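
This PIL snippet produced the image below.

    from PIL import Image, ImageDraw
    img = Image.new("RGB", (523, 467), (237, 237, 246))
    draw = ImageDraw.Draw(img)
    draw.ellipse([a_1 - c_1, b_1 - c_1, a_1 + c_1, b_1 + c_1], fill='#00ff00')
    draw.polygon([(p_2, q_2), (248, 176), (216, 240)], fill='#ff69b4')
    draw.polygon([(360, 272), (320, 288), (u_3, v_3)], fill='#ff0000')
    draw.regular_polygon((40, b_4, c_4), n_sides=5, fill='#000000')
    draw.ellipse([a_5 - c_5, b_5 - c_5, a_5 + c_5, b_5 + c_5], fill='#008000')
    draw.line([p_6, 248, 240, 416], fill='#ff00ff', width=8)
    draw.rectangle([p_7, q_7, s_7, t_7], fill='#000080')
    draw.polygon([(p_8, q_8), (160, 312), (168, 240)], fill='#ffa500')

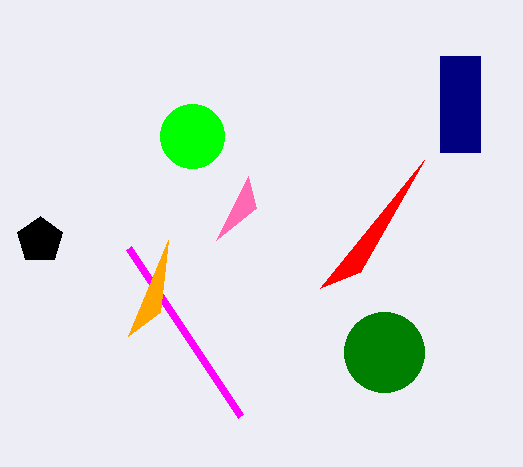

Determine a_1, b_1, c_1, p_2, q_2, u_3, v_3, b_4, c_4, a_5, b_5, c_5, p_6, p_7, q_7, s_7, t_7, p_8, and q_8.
a_1 = 192, b_1 = 136, c_1 = 32, p_2 = 256, q_2 = 208, u_3 = 424, v_3 = 160, b_4 = 240, c_4 = 24, a_5 = 384, b_5 = 352, c_5 = 40, p_6 = 128, p_7 = 440, q_7 = 56, s_7 = 480, t_7 = 152, p_8 = 128, q_8 = 336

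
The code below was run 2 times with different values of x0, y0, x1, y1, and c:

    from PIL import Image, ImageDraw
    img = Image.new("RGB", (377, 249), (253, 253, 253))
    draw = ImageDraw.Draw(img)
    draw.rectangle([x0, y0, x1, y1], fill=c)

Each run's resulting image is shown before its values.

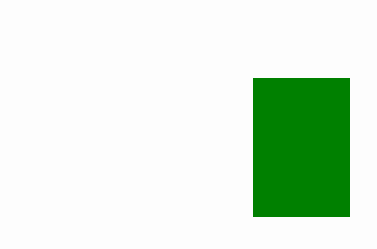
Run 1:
x0 = 253
y0 = 78
x1 = 349
y1 = 216
c = 'green'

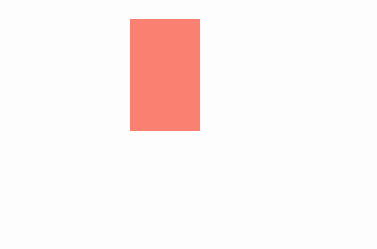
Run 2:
x0 = 130, y0 = 19, x1 = 199, y1 = 130, c = 'salmon'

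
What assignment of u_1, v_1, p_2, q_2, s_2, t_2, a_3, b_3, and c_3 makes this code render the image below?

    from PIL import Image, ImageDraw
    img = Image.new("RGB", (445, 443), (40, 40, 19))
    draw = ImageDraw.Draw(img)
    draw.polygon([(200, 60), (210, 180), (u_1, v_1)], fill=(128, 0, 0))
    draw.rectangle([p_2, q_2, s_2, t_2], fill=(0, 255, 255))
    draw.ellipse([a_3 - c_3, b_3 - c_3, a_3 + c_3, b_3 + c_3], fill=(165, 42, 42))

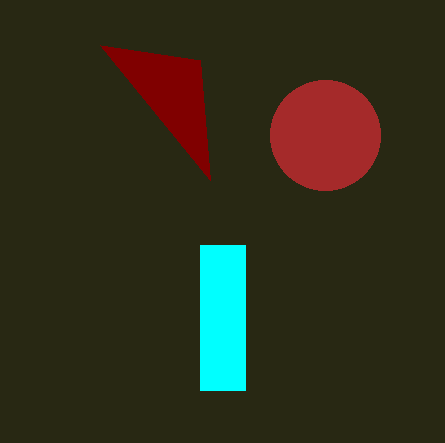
u_1 = 100, v_1 = 45, p_2 = 200, q_2 = 245, s_2 = 245, t_2 = 390, a_3 = 325, b_3 = 135, c_3 = 55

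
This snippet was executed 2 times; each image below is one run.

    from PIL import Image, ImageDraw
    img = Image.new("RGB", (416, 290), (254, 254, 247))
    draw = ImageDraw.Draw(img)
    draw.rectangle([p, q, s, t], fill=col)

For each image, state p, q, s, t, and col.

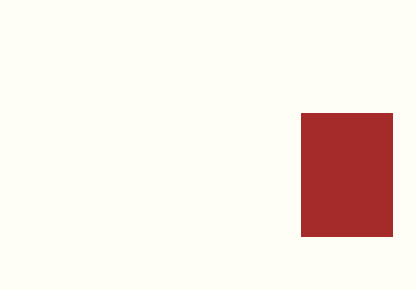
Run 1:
p = 301, q = 113, s = 392, t = 236, col = 'brown'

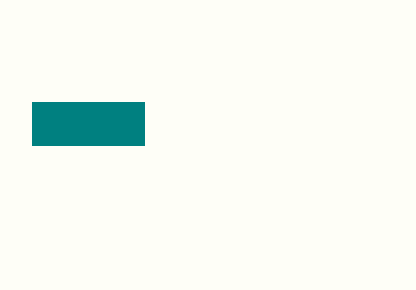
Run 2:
p = 32; q = 102; s = 144; t = 145; col = 'teal'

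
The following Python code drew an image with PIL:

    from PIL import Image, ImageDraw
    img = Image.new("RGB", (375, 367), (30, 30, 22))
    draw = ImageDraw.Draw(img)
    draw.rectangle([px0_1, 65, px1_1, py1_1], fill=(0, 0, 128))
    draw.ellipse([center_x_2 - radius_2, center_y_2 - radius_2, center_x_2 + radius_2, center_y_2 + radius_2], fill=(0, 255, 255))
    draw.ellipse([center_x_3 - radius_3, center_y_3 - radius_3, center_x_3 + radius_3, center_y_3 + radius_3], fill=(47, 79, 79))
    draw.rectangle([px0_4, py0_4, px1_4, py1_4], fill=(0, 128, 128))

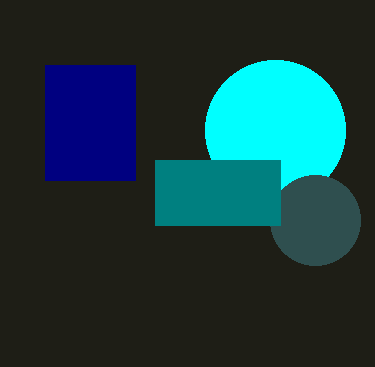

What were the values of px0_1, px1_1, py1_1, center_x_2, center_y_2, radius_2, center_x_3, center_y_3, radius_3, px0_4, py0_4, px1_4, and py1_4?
px0_1 = 45; px1_1 = 135; py1_1 = 180; center_x_2 = 275; center_y_2 = 130; radius_2 = 70; center_x_3 = 315; center_y_3 = 220; radius_3 = 45; px0_4 = 155; py0_4 = 160; px1_4 = 280; py1_4 = 225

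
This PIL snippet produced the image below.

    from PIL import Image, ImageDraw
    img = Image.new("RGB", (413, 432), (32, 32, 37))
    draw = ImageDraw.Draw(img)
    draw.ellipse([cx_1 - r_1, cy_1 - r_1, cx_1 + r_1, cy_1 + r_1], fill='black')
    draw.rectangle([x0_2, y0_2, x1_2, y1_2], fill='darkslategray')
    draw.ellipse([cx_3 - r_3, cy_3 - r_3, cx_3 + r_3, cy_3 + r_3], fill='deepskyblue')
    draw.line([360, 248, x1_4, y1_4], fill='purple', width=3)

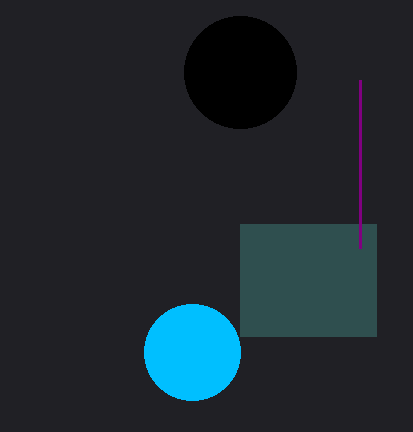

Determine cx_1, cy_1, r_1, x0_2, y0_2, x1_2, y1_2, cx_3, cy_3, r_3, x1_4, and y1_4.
cx_1 = 240; cy_1 = 72; r_1 = 56; x0_2 = 240; y0_2 = 224; x1_2 = 376; y1_2 = 336; cx_3 = 192; cy_3 = 352; r_3 = 48; x1_4 = 360; y1_4 = 80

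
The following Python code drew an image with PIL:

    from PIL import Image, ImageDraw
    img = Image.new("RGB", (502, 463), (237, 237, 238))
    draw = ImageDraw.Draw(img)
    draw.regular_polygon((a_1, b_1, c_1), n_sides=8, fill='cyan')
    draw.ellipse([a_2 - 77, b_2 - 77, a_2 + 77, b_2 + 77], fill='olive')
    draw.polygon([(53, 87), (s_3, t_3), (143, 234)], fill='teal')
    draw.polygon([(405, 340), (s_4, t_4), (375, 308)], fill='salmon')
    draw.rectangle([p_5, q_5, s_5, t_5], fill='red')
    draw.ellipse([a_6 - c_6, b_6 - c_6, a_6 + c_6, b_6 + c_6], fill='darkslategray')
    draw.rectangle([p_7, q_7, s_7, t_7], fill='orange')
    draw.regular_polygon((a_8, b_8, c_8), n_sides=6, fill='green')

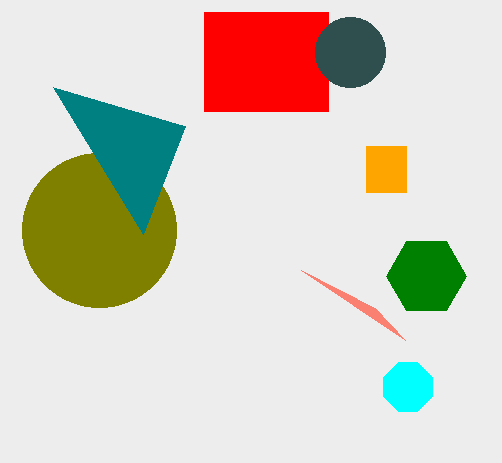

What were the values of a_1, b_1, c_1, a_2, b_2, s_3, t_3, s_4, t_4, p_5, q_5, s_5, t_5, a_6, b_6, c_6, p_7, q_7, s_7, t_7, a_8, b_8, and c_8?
a_1 = 408, b_1 = 387, c_1 = 26, a_2 = 99, b_2 = 230, s_3 = 185, t_3 = 126, s_4 = 301, t_4 = 270, p_5 = 204, q_5 = 12, s_5 = 328, t_5 = 111, a_6 = 350, b_6 = 52, c_6 = 35, p_7 = 366, q_7 = 146, s_7 = 406, t_7 = 192, a_8 = 426, b_8 = 276, c_8 = 40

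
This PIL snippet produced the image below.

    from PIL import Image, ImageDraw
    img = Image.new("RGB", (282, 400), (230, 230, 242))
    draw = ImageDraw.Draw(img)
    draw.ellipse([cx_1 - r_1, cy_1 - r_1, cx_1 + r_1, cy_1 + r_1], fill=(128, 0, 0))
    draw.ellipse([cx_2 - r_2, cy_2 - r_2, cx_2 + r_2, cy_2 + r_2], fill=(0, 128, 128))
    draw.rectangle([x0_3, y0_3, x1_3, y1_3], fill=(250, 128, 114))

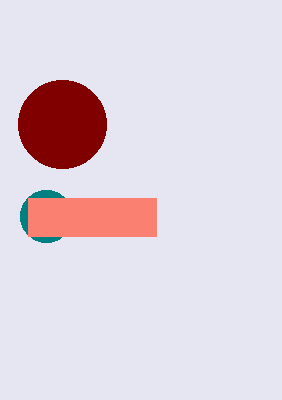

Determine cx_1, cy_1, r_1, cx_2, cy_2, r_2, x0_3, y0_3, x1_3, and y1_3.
cx_1 = 62, cy_1 = 124, r_1 = 44, cx_2 = 46, cy_2 = 216, r_2 = 26, x0_3 = 28, y0_3 = 198, x1_3 = 156, y1_3 = 236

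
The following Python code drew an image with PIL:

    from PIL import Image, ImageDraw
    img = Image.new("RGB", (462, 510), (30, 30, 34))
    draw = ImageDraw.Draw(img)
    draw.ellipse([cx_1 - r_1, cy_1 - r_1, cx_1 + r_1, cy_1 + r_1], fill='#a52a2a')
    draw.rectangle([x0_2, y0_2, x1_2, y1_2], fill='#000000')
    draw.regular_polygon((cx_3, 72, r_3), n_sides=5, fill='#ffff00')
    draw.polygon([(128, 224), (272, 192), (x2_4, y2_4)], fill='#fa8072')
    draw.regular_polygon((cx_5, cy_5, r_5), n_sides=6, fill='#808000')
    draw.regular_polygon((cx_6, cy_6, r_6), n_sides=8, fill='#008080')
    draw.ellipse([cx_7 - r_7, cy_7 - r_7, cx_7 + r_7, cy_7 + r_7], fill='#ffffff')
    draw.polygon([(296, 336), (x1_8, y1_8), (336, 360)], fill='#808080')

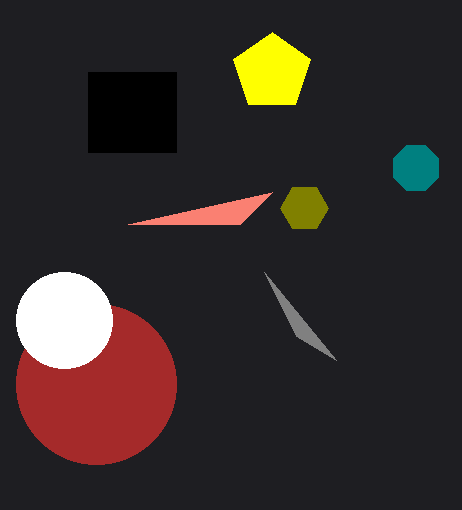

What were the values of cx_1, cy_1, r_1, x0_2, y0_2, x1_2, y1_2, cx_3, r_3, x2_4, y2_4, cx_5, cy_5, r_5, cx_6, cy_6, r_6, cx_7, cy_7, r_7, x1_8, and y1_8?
cx_1 = 96, cy_1 = 384, r_1 = 80, x0_2 = 88, y0_2 = 72, x1_2 = 176, y1_2 = 152, cx_3 = 272, r_3 = 40, x2_4 = 240, y2_4 = 224, cx_5 = 304, cy_5 = 208, r_5 = 24, cx_6 = 416, cy_6 = 168, r_6 = 24, cx_7 = 64, cy_7 = 320, r_7 = 48, x1_8 = 264, y1_8 = 272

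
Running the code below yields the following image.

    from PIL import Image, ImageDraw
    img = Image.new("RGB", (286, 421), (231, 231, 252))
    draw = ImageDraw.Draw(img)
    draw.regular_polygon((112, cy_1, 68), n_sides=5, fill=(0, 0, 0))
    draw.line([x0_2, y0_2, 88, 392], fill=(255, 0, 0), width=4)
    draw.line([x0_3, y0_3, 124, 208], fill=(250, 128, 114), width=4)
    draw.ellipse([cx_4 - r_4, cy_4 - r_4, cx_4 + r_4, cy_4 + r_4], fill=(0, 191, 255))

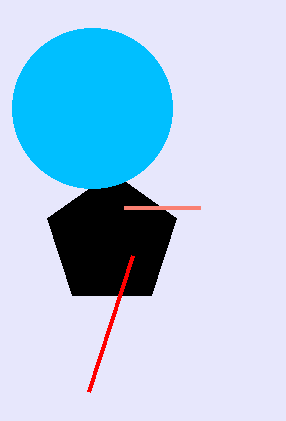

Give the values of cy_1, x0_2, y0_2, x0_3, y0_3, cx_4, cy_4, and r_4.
cy_1 = 240, x0_2 = 132, y0_2 = 256, x0_3 = 200, y0_3 = 208, cx_4 = 92, cy_4 = 108, r_4 = 80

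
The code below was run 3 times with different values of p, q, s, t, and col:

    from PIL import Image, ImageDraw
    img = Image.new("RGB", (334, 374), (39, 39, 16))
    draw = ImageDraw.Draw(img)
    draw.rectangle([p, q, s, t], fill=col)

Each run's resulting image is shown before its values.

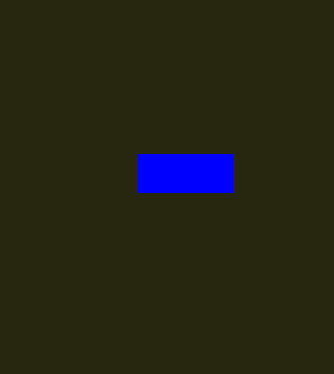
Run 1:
p = 138; q = 154; s = 232; t = 192; col = 'blue'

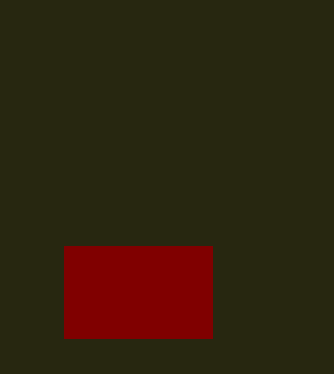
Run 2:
p = 64
q = 246
s = 212
t = 338
col = 'maroon'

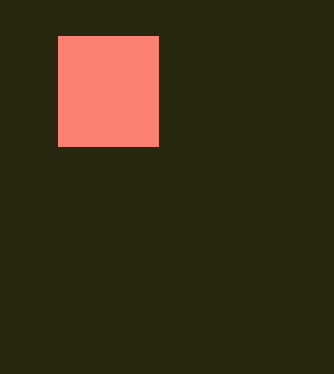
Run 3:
p = 58, q = 36, s = 158, t = 146, col = 'salmon'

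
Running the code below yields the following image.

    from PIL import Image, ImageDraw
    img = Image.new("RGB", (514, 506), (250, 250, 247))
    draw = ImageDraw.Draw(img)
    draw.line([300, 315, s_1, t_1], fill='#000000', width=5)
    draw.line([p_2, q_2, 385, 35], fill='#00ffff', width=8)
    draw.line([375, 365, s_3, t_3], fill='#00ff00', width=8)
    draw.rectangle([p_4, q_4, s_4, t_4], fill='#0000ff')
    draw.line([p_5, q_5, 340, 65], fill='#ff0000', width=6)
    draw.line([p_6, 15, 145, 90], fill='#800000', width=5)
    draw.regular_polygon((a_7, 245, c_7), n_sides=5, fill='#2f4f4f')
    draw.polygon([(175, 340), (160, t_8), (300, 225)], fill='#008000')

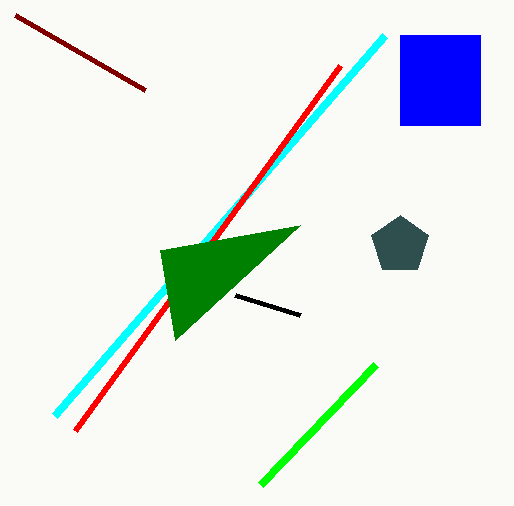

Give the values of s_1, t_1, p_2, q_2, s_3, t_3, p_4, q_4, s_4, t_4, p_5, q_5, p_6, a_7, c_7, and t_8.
s_1 = 235, t_1 = 295, p_2 = 55, q_2 = 415, s_3 = 260, t_3 = 485, p_4 = 400, q_4 = 35, s_4 = 480, t_4 = 125, p_5 = 75, q_5 = 430, p_6 = 15, a_7 = 400, c_7 = 30, t_8 = 250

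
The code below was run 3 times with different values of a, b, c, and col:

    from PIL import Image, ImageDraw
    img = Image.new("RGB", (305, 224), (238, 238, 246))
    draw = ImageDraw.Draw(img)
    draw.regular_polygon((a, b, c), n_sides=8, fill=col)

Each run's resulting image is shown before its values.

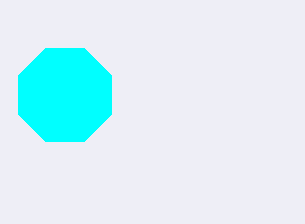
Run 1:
a = 65; b = 95; c = 50; col = 'cyan'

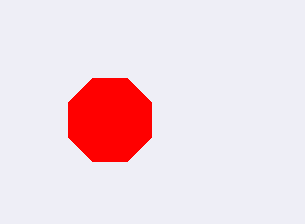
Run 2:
a = 110; b = 120; c = 45; col = 'red'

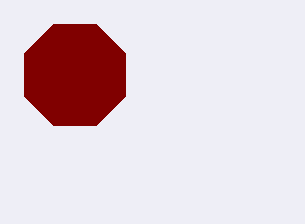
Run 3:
a = 75
b = 75
c = 55
col = 'maroon'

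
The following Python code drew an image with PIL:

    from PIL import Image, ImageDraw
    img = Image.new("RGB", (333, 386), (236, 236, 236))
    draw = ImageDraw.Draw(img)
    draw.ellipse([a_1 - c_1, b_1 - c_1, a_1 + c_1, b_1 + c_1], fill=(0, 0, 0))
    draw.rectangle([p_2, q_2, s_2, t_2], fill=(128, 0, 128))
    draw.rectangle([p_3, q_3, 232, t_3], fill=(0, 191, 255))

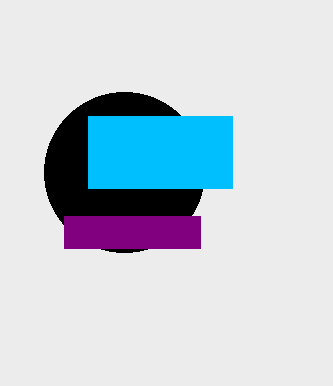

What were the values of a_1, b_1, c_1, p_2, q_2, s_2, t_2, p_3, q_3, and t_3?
a_1 = 124; b_1 = 172; c_1 = 80; p_2 = 64; q_2 = 216; s_2 = 200; t_2 = 248; p_3 = 88; q_3 = 116; t_3 = 188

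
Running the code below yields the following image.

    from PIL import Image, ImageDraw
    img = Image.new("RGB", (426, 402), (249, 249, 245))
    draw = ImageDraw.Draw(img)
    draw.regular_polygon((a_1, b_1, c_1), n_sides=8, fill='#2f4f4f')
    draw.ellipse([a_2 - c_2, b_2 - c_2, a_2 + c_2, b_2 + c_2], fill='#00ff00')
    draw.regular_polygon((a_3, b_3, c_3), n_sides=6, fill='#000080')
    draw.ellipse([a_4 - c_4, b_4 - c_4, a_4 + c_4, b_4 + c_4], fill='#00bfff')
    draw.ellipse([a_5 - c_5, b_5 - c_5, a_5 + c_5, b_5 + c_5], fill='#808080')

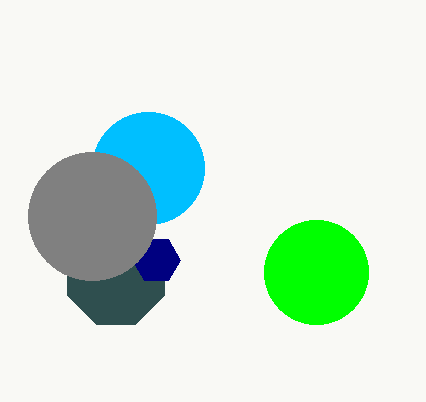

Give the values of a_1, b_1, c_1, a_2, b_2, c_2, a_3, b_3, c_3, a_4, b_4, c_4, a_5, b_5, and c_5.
a_1 = 116, b_1 = 276, c_1 = 52, a_2 = 316, b_2 = 272, c_2 = 52, a_3 = 156, b_3 = 260, c_3 = 24, a_4 = 148, b_4 = 168, c_4 = 56, a_5 = 92, b_5 = 216, c_5 = 64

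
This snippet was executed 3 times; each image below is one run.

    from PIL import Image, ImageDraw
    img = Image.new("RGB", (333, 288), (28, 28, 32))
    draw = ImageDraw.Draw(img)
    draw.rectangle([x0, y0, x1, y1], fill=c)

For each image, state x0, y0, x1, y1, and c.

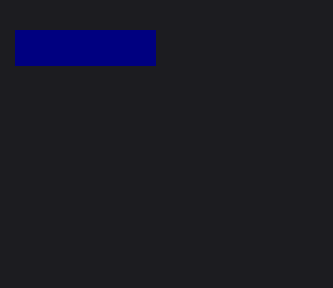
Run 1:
x0 = 15
y0 = 30
x1 = 155
y1 = 65
c = 'navy'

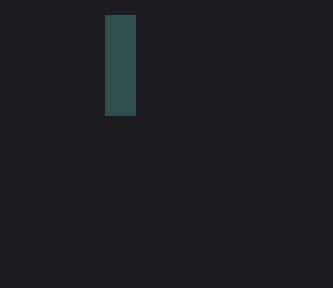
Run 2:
x0 = 105; y0 = 15; x1 = 135; y1 = 115; c = 'darkslategray'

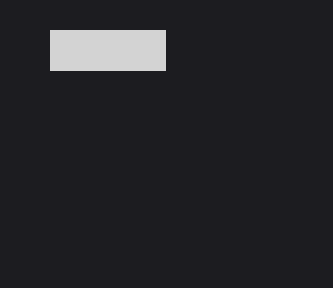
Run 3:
x0 = 50
y0 = 30
x1 = 165
y1 = 70
c = 'lightgray'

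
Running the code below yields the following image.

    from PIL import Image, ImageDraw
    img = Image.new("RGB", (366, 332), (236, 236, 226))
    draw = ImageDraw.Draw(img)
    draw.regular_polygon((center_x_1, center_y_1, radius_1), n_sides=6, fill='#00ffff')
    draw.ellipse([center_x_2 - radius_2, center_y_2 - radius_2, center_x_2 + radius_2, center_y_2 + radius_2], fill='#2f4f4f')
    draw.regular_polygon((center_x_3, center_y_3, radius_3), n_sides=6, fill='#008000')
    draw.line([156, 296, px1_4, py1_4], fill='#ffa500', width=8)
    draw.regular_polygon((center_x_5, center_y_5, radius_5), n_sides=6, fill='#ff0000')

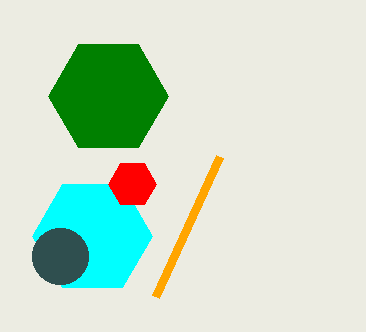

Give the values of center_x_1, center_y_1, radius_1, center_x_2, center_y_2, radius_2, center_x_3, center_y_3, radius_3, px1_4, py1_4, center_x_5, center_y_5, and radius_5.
center_x_1 = 92; center_y_1 = 236; radius_1 = 60; center_x_2 = 60; center_y_2 = 256; radius_2 = 28; center_x_3 = 108; center_y_3 = 96; radius_3 = 60; px1_4 = 220; py1_4 = 156; center_x_5 = 132; center_y_5 = 184; radius_5 = 24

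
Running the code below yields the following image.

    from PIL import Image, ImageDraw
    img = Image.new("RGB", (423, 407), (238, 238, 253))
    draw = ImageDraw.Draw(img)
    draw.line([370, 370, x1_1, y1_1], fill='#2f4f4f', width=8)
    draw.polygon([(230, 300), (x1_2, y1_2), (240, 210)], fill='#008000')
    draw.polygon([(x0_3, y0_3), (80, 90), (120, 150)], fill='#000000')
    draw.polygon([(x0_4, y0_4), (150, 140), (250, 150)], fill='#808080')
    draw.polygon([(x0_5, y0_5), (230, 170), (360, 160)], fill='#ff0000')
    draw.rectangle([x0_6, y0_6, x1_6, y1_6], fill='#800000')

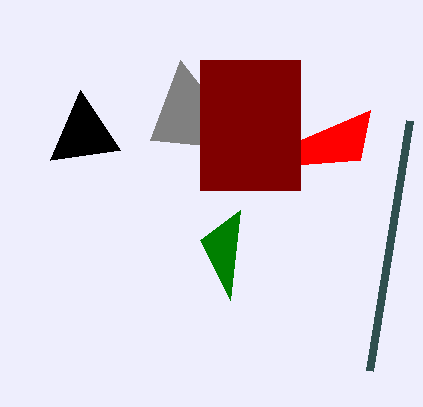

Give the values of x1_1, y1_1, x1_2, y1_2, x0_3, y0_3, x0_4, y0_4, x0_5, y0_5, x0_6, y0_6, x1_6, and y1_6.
x1_1 = 410, y1_1 = 120, x1_2 = 200, y1_2 = 240, x0_3 = 50, y0_3 = 160, x0_4 = 180, y0_4 = 60, x0_5 = 370, y0_5 = 110, x0_6 = 200, y0_6 = 60, x1_6 = 300, y1_6 = 190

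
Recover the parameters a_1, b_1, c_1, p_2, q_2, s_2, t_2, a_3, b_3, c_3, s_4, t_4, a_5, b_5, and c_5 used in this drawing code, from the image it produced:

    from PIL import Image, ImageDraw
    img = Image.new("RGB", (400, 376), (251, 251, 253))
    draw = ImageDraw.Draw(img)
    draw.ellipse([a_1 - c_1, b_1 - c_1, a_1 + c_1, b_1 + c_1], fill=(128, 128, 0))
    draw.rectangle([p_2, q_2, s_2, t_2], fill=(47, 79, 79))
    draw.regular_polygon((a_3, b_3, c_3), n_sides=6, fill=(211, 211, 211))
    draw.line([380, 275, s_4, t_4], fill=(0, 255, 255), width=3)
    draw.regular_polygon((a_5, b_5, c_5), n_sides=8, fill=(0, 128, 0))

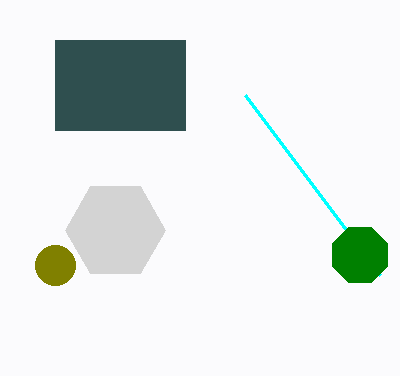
a_1 = 55, b_1 = 265, c_1 = 20, p_2 = 55, q_2 = 40, s_2 = 185, t_2 = 130, a_3 = 115, b_3 = 230, c_3 = 50, s_4 = 245, t_4 = 95, a_5 = 360, b_5 = 255, c_5 = 30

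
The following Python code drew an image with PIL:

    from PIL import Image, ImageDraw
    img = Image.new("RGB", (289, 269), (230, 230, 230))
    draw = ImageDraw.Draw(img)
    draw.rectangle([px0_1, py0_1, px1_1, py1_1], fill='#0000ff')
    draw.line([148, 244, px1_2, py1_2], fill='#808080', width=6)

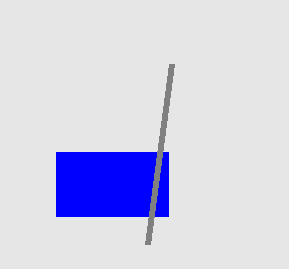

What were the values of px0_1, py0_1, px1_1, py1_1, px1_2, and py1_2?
px0_1 = 56
py0_1 = 152
px1_1 = 168
py1_1 = 216
px1_2 = 172
py1_2 = 64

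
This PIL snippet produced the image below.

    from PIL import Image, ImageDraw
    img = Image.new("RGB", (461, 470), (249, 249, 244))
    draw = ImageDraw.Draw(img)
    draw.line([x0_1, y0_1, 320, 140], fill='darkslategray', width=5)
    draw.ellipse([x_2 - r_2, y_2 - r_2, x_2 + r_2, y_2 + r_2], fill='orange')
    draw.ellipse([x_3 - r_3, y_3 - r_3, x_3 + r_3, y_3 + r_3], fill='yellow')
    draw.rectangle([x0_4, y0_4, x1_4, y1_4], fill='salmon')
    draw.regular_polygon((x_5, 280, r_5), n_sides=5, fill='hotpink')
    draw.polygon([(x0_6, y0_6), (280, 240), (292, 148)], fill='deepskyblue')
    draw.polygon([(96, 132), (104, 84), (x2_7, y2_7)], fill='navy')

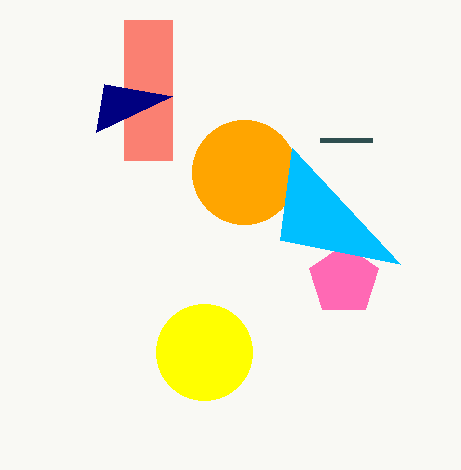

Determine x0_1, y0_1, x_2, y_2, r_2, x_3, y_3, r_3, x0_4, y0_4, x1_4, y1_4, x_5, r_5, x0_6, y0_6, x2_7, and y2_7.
x0_1 = 372, y0_1 = 140, x_2 = 244, y_2 = 172, r_2 = 52, x_3 = 204, y_3 = 352, r_3 = 48, x0_4 = 124, y0_4 = 20, x1_4 = 172, y1_4 = 160, x_5 = 344, r_5 = 36, x0_6 = 400, y0_6 = 264, x2_7 = 172, y2_7 = 96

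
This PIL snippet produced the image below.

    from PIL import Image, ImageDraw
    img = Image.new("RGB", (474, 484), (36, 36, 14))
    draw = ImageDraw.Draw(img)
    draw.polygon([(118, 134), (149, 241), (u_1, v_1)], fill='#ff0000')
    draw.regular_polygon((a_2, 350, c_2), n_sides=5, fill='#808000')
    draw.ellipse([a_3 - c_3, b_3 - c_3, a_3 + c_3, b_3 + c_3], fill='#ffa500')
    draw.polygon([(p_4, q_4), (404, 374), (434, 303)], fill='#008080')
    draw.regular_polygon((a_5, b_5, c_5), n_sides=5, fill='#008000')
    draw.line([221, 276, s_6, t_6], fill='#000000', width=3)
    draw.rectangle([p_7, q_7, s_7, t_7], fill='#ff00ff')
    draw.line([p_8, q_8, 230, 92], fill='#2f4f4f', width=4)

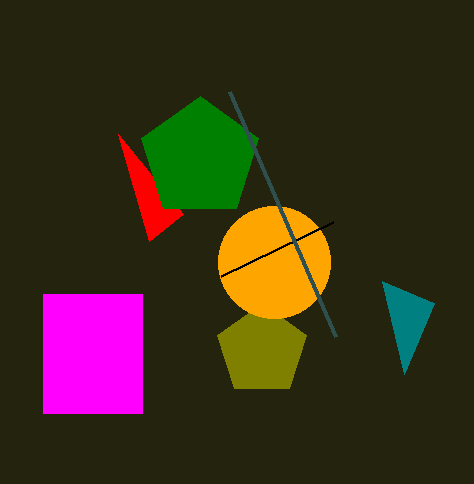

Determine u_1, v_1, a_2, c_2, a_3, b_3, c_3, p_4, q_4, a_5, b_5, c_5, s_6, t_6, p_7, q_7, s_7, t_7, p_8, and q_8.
u_1 = 183
v_1 = 214
a_2 = 262
c_2 = 47
a_3 = 274
b_3 = 262
c_3 = 56
p_4 = 382
q_4 = 281
a_5 = 200
b_5 = 158
c_5 = 62
s_6 = 333
t_6 = 222
p_7 = 43
q_7 = 294
s_7 = 142
t_7 = 413
p_8 = 336
q_8 = 337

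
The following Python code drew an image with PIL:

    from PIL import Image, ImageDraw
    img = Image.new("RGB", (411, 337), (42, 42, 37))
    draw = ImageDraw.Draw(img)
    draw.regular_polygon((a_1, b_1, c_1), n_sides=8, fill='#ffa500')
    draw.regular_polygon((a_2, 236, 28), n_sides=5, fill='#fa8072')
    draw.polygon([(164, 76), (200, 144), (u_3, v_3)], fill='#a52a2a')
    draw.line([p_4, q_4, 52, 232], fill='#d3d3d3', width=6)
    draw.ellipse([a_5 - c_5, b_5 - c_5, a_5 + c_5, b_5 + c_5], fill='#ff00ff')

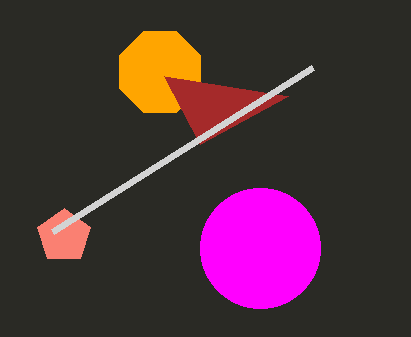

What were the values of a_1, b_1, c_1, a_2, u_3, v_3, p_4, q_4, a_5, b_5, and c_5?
a_1 = 160; b_1 = 72; c_1 = 44; a_2 = 64; u_3 = 288; v_3 = 96; p_4 = 312; q_4 = 68; a_5 = 260; b_5 = 248; c_5 = 60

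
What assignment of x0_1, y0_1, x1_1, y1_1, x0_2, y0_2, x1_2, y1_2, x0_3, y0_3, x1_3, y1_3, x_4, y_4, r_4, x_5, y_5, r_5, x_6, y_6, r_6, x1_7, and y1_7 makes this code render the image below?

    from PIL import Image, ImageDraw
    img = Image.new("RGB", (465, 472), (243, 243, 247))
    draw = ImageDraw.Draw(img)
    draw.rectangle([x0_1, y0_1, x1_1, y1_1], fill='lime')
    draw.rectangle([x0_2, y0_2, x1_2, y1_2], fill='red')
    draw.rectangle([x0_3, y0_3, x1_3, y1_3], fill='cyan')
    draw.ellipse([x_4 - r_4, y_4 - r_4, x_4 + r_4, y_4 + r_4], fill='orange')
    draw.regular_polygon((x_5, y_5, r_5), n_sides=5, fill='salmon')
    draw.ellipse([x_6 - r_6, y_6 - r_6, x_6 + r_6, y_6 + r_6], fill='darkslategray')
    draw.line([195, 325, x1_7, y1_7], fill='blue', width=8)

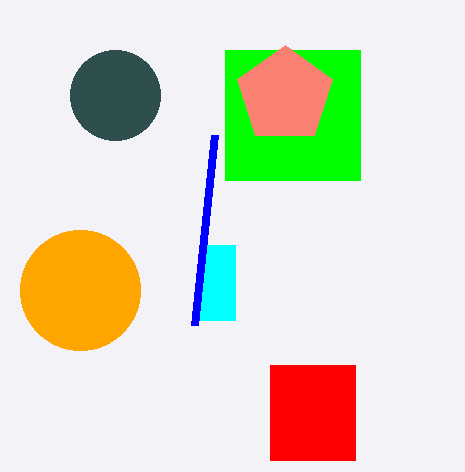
x0_1 = 225; y0_1 = 50; x1_1 = 360; y1_1 = 180; x0_2 = 270; y0_2 = 365; x1_2 = 355; y1_2 = 460; x0_3 = 200; y0_3 = 245; x1_3 = 235; y1_3 = 320; x_4 = 80; y_4 = 290; r_4 = 60; x_5 = 285; y_5 = 95; r_5 = 50; x_6 = 115; y_6 = 95; r_6 = 45; x1_7 = 215; y1_7 = 135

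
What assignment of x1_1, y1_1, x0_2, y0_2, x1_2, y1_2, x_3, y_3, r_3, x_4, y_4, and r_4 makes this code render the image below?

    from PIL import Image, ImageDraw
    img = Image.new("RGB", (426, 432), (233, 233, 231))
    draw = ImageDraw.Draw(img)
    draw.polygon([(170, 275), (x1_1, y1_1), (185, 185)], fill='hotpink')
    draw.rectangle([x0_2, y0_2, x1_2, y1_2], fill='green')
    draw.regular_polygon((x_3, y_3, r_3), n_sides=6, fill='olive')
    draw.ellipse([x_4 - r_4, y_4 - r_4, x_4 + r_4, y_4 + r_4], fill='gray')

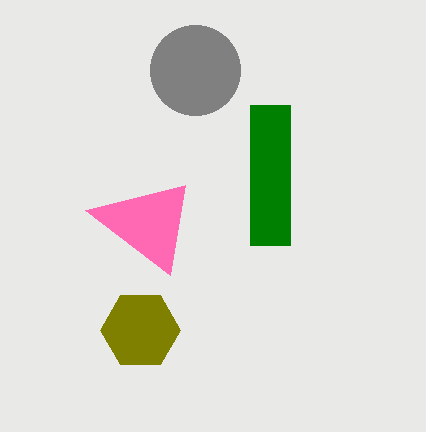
x1_1 = 85; y1_1 = 210; x0_2 = 250; y0_2 = 105; x1_2 = 290; y1_2 = 245; x_3 = 140; y_3 = 330; r_3 = 40; x_4 = 195; y_4 = 70; r_4 = 45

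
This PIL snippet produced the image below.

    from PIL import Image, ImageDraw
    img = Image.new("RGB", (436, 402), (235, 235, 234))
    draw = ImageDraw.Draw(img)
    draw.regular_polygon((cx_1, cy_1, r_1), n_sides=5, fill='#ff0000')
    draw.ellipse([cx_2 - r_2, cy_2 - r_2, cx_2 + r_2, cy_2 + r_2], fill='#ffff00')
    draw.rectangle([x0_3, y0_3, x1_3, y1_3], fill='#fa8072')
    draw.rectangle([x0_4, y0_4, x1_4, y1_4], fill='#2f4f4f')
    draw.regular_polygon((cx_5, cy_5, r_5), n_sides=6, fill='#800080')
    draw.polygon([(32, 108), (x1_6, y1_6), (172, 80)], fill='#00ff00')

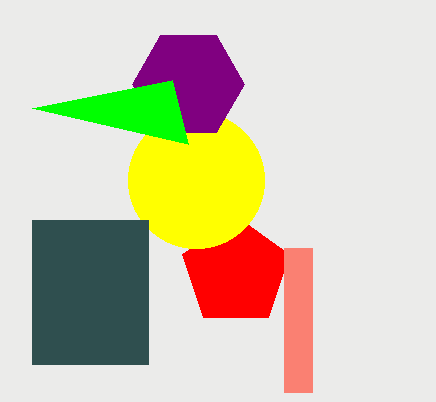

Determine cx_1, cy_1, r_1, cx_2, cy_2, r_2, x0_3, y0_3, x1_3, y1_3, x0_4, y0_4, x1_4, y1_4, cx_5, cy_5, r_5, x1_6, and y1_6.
cx_1 = 236, cy_1 = 272, r_1 = 56, cx_2 = 196, cy_2 = 180, r_2 = 68, x0_3 = 284, y0_3 = 248, x1_3 = 312, y1_3 = 392, x0_4 = 32, y0_4 = 220, x1_4 = 148, y1_4 = 364, cx_5 = 188, cy_5 = 84, r_5 = 56, x1_6 = 188, y1_6 = 144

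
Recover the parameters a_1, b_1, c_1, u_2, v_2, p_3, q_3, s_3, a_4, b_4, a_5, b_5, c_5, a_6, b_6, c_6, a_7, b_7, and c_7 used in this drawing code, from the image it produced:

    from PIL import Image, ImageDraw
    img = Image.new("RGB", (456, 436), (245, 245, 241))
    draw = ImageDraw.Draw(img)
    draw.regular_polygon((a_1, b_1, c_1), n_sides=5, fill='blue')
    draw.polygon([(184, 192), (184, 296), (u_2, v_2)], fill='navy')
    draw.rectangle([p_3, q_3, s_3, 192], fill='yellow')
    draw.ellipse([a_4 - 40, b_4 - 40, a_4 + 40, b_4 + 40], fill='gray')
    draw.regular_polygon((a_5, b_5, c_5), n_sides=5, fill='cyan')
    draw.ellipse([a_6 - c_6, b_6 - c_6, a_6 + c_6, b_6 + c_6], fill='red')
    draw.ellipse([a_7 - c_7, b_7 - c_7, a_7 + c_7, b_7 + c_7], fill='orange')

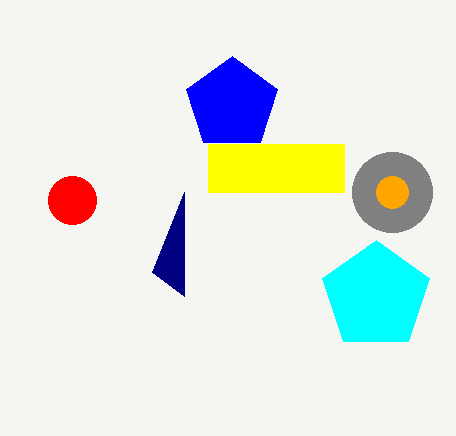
a_1 = 232; b_1 = 104; c_1 = 48; u_2 = 152; v_2 = 272; p_3 = 208; q_3 = 144; s_3 = 344; a_4 = 392; b_4 = 192; a_5 = 376; b_5 = 296; c_5 = 56; a_6 = 72; b_6 = 200; c_6 = 24; a_7 = 392; b_7 = 192; c_7 = 16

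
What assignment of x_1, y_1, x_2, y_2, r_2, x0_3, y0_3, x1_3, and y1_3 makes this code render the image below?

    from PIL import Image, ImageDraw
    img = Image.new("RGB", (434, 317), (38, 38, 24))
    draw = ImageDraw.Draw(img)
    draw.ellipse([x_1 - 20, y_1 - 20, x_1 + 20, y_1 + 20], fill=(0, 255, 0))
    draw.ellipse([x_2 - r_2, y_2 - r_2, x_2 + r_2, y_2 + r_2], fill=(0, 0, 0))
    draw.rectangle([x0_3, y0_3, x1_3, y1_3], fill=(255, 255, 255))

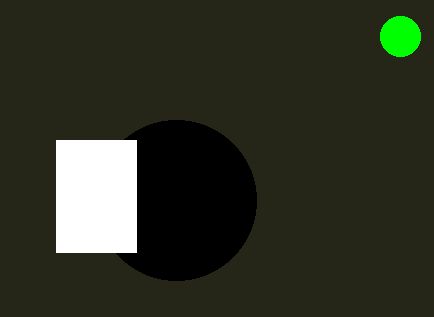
x_1 = 400; y_1 = 36; x_2 = 176; y_2 = 200; r_2 = 80; x0_3 = 56; y0_3 = 140; x1_3 = 136; y1_3 = 252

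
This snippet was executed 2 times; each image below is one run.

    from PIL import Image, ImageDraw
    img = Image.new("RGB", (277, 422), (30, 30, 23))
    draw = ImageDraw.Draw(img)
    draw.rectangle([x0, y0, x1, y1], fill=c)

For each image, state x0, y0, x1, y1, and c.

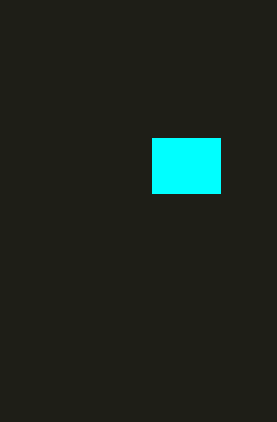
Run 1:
x0 = 152, y0 = 138, x1 = 220, y1 = 193, c = 'cyan'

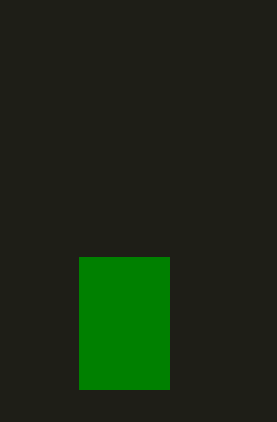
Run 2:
x0 = 79; y0 = 257; x1 = 169; y1 = 389; c = 'green'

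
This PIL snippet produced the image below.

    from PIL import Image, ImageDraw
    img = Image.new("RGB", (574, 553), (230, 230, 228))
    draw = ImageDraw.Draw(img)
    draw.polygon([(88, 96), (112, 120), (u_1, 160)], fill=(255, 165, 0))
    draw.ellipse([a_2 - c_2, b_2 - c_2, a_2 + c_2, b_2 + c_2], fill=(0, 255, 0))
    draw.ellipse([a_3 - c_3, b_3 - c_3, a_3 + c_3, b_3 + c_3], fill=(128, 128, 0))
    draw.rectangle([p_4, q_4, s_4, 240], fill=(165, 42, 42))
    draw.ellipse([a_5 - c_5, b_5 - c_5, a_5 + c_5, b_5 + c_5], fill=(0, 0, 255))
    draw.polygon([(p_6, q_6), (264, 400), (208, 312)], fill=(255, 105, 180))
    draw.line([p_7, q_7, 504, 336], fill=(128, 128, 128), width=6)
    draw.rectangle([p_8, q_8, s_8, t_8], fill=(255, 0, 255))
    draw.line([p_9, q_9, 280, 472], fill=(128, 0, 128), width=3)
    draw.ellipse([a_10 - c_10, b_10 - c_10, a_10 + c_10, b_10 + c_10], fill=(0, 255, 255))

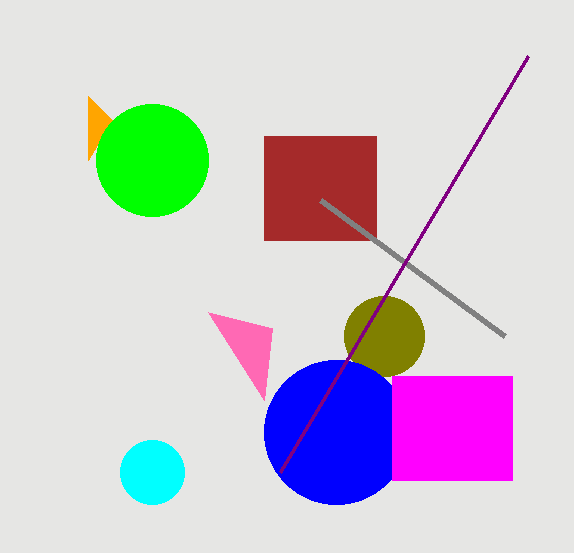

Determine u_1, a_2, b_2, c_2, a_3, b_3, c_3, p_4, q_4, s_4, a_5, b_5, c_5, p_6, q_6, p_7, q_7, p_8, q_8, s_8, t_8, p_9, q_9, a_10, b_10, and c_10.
u_1 = 88; a_2 = 152; b_2 = 160; c_2 = 56; a_3 = 384; b_3 = 336; c_3 = 40; p_4 = 264; q_4 = 136; s_4 = 376; a_5 = 336; b_5 = 432; c_5 = 72; p_6 = 272; q_6 = 328; p_7 = 320; q_7 = 200; p_8 = 392; q_8 = 376; s_8 = 512; t_8 = 480; p_9 = 528; q_9 = 56; a_10 = 152; b_10 = 472; c_10 = 32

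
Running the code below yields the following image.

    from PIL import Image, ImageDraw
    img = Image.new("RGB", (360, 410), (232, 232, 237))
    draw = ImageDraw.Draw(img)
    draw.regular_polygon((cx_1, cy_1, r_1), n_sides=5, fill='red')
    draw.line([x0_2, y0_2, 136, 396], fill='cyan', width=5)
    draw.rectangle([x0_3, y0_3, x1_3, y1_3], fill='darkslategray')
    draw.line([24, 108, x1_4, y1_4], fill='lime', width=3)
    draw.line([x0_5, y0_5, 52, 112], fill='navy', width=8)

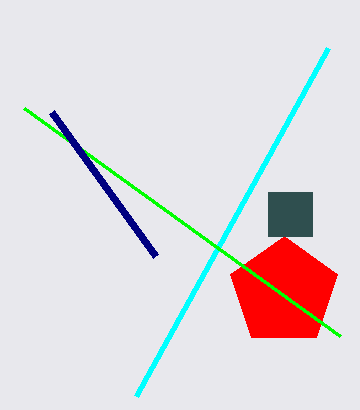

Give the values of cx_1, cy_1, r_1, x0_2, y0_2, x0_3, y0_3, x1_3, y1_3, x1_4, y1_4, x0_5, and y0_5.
cx_1 = 284, cy_1 = 292, r_1 = 56, x0_2 = 328, y0_2 = 48, x0_3 = 268, y0_3 = 192, x1_3 = 312, y1_3 = 236, x1_4 = 340, y1_4 = 336, x0_5 = 156, y0_5 = 256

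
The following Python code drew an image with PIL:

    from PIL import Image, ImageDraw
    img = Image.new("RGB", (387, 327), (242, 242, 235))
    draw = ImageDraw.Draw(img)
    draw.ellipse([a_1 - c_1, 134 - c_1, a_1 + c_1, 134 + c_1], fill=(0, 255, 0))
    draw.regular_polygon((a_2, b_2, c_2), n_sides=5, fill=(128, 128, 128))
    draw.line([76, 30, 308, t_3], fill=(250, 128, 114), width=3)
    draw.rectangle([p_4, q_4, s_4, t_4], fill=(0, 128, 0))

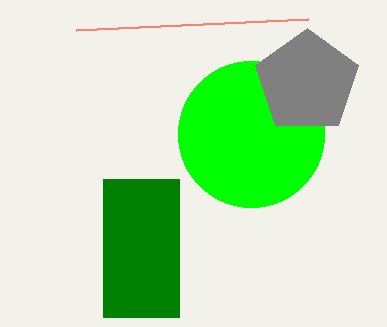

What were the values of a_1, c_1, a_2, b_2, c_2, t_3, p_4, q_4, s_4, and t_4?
a_1 = 251; c_1 = 73; a_2 = 307; b_2 = 82; c_2 = 54; t_3 = 19; p_4 = 103; q_4 = 179; s_4 = 179; t_4 = 317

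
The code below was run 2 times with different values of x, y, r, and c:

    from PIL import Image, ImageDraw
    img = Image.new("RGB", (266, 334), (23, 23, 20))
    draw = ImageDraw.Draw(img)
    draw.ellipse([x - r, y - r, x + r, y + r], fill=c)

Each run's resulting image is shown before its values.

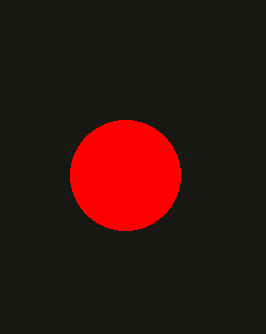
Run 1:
x = 125
y = 175
r = 55
c = 'red'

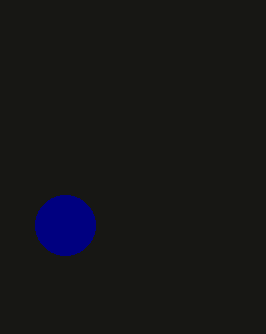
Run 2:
x = 65, y = 225, r = 30, c = 'navy'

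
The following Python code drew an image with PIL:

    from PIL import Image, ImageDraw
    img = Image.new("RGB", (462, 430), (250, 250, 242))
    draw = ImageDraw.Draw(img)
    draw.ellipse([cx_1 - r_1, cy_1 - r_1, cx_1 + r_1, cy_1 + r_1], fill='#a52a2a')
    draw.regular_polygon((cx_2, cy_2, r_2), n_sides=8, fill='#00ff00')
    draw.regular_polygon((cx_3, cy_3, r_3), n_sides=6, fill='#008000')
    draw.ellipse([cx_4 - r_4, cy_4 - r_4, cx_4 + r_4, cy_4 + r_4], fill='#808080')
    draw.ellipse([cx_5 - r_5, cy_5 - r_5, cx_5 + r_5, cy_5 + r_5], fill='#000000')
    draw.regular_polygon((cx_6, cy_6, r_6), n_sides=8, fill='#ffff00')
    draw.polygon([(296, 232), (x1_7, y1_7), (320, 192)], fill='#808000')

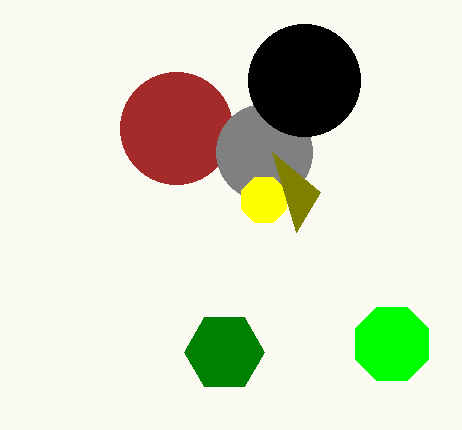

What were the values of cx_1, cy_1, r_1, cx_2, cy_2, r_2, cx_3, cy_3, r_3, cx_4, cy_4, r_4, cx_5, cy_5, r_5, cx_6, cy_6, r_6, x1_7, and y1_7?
cx_1 = 176, cy_1 = 128, r_1 = 56, cx_2 = 392, cy_2 = 344, r_2 = 40, cx_3 = 224, cy_3 = 352, r_3 = 40, cx_4 = 264, cy_4 = 152, r_4 = 48, cx_5 = 304, cy_5 = 80, r_5 = 56, cx_6 = 264, cy_6 = 200, r_6 = 24, x1_7 = 272, y1_7 = 152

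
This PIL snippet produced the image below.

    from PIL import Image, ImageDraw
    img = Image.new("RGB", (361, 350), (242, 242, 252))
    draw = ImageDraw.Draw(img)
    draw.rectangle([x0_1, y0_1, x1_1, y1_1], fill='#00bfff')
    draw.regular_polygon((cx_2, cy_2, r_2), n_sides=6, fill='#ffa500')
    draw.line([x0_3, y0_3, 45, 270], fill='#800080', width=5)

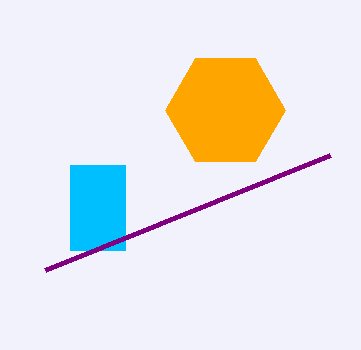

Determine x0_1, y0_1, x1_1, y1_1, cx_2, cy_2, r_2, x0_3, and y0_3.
x0_1 = 70
y0_1 = 165
x1_1 = 125
y1_1 = 250
cx_2 = 225
cy_2 = 110
r_2 = 60
x0_3 = 330
y0_3 = 155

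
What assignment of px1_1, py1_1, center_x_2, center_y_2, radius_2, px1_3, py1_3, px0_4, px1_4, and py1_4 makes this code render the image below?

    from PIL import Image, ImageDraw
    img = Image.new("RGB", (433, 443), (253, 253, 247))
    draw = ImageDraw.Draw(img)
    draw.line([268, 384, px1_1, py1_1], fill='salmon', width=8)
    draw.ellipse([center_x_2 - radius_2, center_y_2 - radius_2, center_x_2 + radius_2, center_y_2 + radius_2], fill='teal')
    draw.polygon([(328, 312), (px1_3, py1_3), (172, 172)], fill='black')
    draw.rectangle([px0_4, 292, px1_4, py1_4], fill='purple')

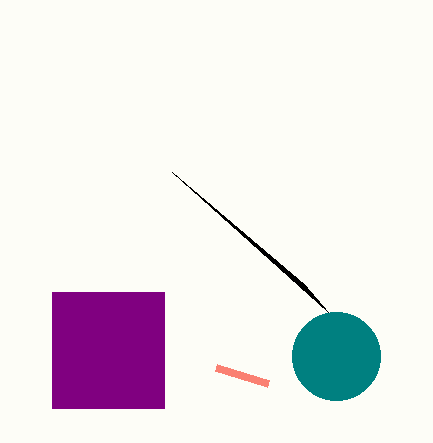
px1_1 = 216
py1_1 = 368
center_x_2 = 336
center_y_2 = 356
radius_2 = 44
px1_3 = 304
py1_3 = 284
px0_4 = 52
px1_4 = 164
py1_4 = 408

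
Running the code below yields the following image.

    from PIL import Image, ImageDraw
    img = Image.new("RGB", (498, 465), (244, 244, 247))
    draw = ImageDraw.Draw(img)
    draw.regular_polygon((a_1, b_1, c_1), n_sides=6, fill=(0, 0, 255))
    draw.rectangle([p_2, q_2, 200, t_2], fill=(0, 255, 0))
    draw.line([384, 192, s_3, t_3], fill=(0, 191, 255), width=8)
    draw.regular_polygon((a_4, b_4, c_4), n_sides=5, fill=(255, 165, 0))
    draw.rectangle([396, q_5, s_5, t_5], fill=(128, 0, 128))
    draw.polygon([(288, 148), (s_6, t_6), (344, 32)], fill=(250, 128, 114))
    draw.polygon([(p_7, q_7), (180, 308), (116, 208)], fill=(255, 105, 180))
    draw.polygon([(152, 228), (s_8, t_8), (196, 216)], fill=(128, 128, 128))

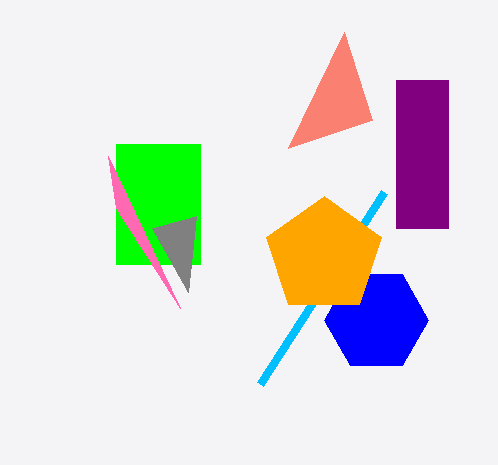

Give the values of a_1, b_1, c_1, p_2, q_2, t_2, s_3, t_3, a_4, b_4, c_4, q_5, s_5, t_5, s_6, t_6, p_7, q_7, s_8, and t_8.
a_1 = 376, b_1 = 320, c_1 = 52, p_2 = 116, q_2 = 144, t_2 = 264, s_3 = 260, t_3 = 384, a_4 = 324, b_4 = 256, c_4 = 60, q_5 = 80, s_5 = 448, t_5 = 228, s_6 = 372, t_6 = 120, p_7 = 108, q_7 = 156, s_8 = 188, t_8 = 292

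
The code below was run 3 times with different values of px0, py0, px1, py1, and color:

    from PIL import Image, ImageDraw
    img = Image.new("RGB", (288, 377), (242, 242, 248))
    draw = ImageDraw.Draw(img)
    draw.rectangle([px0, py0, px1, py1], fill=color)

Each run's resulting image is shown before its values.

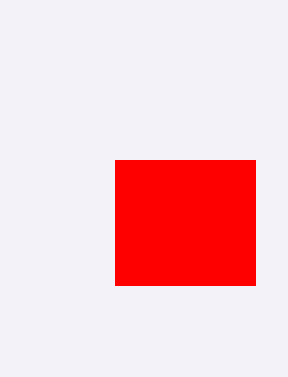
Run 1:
px0 = 115, py0 = 160, px1 = 255, py1 = 285, color = 'red'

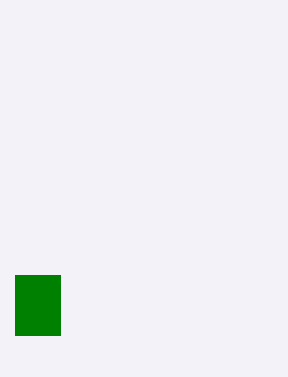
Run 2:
px0 = 15; py0 = 275; px1 = 60; py1 = 335; color = 'green'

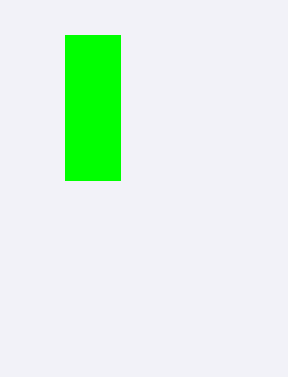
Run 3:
px0 = 65; py0 = 35; px1 = 120; py1 = 180; color = 'lime'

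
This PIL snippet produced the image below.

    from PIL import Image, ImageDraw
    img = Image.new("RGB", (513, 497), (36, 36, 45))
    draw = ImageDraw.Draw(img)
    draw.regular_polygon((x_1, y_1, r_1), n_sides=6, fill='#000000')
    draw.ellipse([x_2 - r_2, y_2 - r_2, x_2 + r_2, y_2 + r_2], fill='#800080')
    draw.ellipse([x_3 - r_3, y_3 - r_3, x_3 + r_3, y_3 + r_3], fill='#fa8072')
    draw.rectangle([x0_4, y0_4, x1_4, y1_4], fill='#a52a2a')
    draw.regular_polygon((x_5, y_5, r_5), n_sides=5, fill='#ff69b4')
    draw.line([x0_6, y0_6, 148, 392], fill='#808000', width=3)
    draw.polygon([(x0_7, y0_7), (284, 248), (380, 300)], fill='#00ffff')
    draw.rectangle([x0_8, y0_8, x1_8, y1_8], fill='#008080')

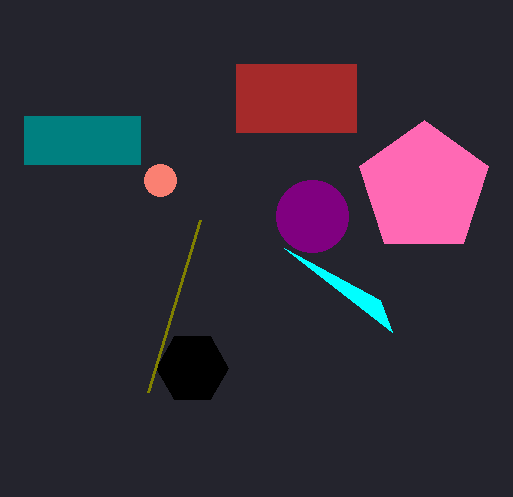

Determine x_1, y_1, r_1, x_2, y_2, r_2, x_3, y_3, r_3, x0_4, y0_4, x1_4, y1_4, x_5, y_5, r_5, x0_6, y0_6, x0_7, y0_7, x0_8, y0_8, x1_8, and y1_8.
x_1 = 192; y_1 = 368; r_1 = 36; x_2 = 312; y_2 = 216; r_2 = 36; x_3 = 160; y_3 = 180; r_3 = 16; x0_4 = 236; y0_4 = 64; x1_4 = 356; y1_4 = 132; x_5 = 424; y_5 = 188; r_5 = 68; x0_6 = 200; y0_6 = 220; x0_7 = 392; y0_7 = 332; x0_8 = 24; y0_8 = 116; x1_8 = 140; y1_8 = 164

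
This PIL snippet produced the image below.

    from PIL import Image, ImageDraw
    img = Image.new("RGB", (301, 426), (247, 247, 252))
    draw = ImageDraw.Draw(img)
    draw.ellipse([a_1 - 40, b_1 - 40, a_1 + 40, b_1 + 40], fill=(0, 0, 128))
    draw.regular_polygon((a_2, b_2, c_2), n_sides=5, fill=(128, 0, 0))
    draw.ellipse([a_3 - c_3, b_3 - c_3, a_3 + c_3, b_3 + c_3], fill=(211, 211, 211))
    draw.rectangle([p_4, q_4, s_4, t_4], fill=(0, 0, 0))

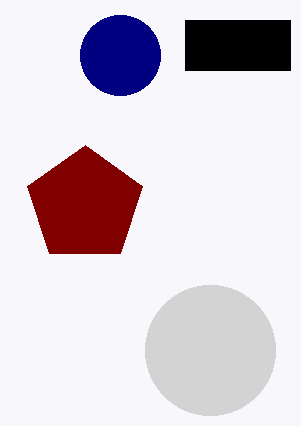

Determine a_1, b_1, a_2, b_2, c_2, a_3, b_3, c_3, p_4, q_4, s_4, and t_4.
a_1 = 120
b_1 = 55
a_2 = 85
b_2 = 205
c_2 = 60
a_3 = 210
b_3 = 350
c_3 = 65
p_4 = 185
q_4 = 20
s_4 = 290
t_4 = 70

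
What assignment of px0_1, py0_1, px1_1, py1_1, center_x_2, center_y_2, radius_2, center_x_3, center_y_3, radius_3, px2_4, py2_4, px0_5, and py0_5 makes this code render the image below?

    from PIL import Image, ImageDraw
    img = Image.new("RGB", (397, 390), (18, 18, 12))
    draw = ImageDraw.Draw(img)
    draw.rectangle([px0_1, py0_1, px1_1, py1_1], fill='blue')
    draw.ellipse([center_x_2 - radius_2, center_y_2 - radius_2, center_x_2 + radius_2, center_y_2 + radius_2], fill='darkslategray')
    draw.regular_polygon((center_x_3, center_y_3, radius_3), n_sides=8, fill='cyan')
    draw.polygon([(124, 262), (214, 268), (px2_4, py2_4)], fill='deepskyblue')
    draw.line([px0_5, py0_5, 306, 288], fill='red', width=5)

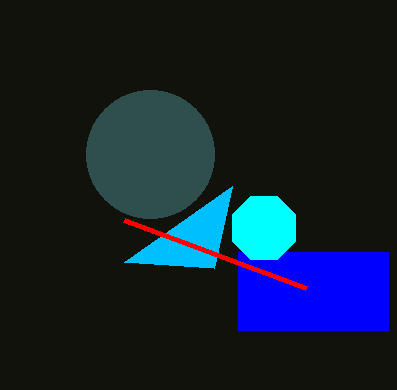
px0_1 = 238; py0_1 = 252; px1_1 = 388; py1_1 = 330; center_x_2 = 150; center_y_2 = 154; radius_2 = 64; center_x_3 = 264; center_y_3 = 228; radius_3 = 34; px2_4 = 232; py2_4 = 186; px0_5 = 124; py0_5 = 220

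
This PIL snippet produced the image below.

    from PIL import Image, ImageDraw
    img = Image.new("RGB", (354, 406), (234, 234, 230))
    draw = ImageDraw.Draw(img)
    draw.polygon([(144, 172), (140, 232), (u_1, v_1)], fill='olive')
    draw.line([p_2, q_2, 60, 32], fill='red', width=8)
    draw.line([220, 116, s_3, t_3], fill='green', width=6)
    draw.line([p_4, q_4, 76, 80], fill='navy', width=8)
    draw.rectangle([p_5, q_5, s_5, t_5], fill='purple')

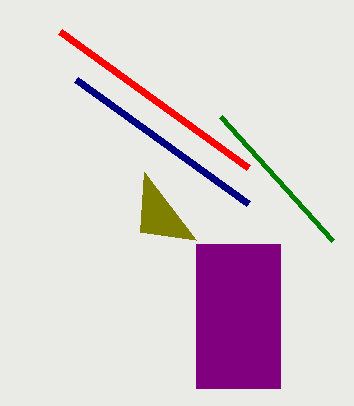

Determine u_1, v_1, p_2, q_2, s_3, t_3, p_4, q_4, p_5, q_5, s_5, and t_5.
u_1 = 196
v_1 = 240
p_2 = 248
q_2 = 168
s_3 = 332
t_3 = 240
p_4 = 248
q_4 = 204
p_5 = 196
q_5 = 244
s_5 = 280
t_5 = 388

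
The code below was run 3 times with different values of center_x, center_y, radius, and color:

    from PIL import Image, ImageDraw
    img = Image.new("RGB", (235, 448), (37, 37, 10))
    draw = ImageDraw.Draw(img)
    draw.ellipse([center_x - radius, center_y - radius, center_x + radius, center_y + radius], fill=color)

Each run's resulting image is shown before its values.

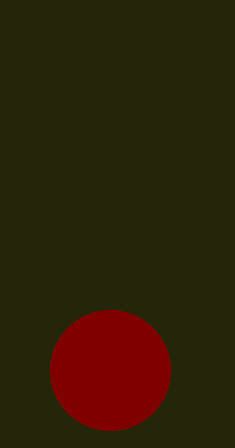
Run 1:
center_x = 110; center_y = 370; radius = 60; color = 'maroon'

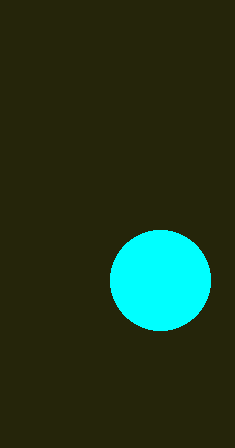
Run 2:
center_x = 160, center_y = 280, radius = 50, color = 'cyan'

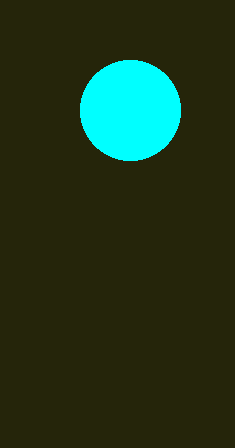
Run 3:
center_x = 130, center_y = 110, radius = 50, color = 'cyan'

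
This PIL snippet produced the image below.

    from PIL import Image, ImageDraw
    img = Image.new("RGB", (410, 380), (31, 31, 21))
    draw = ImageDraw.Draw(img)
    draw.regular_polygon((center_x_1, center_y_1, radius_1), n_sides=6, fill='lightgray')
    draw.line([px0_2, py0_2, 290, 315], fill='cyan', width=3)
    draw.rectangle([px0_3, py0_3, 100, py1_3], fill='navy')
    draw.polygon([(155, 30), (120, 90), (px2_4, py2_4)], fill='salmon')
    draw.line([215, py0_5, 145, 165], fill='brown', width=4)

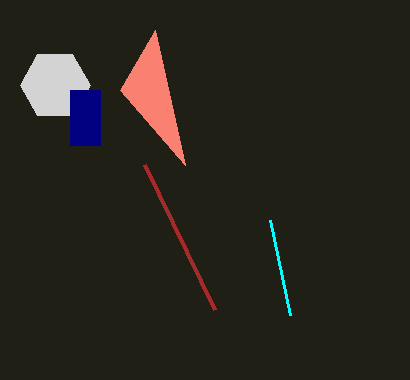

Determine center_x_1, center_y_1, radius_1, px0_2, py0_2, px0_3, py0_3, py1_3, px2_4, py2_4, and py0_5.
center_x_1 = 55, center_y_1 = 85, radius_1 = 35, px0_2 = 270, py0_2 = 220, px0_3 = 70, py0_3 = 90, py1_3 = 145, px2_4 = 185, py2_4 = 165, py0_5 = 310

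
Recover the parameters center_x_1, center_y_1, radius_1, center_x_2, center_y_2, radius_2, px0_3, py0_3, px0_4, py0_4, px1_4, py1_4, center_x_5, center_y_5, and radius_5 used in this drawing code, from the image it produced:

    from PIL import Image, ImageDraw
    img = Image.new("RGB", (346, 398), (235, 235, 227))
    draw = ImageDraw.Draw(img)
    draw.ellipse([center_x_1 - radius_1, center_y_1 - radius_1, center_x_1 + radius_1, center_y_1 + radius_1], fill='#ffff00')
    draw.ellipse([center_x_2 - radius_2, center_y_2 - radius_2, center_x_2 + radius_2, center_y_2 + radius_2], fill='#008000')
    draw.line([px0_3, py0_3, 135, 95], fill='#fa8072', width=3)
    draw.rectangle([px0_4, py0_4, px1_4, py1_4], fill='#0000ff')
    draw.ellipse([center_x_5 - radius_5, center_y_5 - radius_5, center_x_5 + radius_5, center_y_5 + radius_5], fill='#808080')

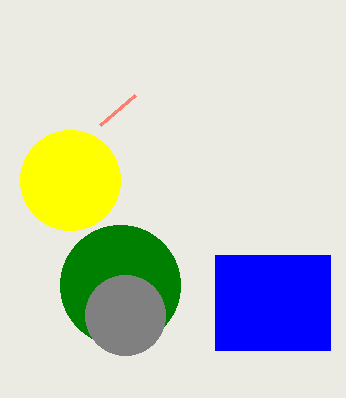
center_x_1 = 70
center_y_1 = 180
radius_1 = 50
center_x_2 = 120
center_y_2 = 285
radius_2 = 60
px0_3 = 100
py0_3 = 125
px0_4 = 215
py0_4 = 255
px1_4 = 330
py1_4 = 350
center_x_5 = 125
center_y_5 = 315
radius_5 = 40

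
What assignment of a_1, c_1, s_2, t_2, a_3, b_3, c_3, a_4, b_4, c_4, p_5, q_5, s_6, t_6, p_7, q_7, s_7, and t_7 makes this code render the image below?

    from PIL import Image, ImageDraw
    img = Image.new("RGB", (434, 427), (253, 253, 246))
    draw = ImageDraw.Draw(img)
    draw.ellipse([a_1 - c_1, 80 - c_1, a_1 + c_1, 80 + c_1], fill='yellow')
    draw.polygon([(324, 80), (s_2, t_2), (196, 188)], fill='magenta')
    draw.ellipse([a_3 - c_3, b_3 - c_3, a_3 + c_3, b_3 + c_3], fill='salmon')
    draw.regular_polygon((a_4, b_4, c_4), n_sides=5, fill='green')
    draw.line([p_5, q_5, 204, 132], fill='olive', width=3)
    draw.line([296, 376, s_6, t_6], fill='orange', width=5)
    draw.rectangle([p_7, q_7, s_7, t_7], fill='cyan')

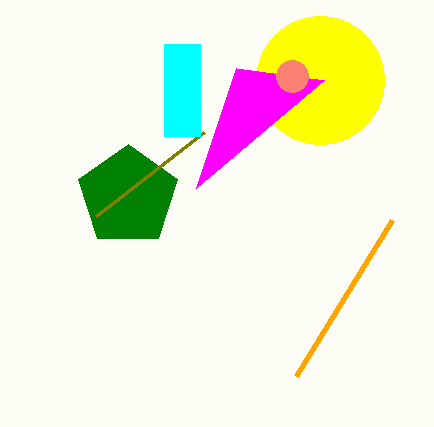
a_1 = 320; c_1 = 64; s_2 = 236; t_2 = 68; a_3 = 292; b_3 = 76; c_3 = 16; a_4 = 128; b_4 = 196; c_4 = 52; p_5 = 96; q_5 = 216; s_6 = 392; t_6 = 220; p_7 = 164; q_7 = 44; s_7 = 200; t_7 = 136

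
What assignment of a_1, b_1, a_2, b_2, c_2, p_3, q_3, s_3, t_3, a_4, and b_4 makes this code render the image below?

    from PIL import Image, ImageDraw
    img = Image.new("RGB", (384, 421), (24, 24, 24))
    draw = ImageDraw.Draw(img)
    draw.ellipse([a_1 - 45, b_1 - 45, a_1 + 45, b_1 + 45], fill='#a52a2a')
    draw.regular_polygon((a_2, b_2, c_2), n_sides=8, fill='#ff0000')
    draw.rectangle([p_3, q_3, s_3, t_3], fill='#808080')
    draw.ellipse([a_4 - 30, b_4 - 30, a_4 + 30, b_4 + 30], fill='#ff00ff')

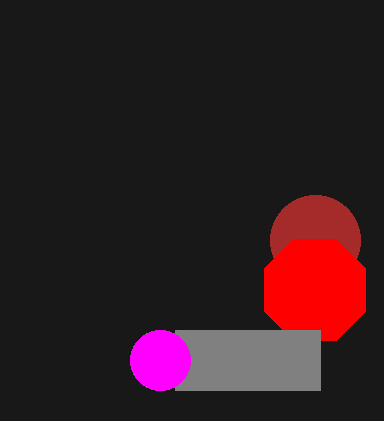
a_1 = 315
b_1 = 240
a_2 = 315
b_2 = 290
c_2 = 55
p_3 = 175
q_3 = 330
s_3 = 320
t_3 = 390
a_4 = 160
b_4 = 360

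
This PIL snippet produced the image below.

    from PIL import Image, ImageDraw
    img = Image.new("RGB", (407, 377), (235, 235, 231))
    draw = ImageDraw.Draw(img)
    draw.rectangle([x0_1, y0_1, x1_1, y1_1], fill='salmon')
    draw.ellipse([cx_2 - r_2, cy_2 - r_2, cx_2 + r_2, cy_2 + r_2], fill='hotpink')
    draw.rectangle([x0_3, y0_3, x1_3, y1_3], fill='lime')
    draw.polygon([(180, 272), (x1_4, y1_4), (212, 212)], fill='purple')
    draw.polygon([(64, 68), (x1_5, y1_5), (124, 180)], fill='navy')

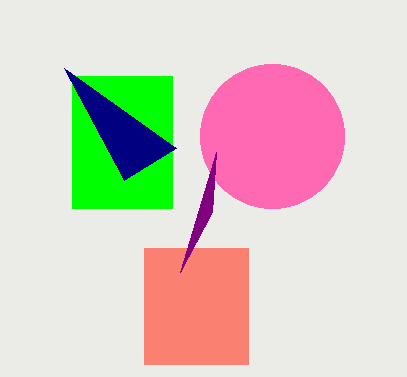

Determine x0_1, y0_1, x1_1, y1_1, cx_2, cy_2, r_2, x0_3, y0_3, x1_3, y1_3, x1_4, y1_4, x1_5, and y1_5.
x0_1 = 144, y0_1 = 248, x1_1 = 248, y1_1 = 364, cx_2 = 272, cy_2 = 136, r_2 = 72, x0_3 = 72, y0_3 = 76, x1_3 = 172, y1_3 = 208, x1_4 = 216, y1_4 = 152, x1_5 = 176, y1_5 = 148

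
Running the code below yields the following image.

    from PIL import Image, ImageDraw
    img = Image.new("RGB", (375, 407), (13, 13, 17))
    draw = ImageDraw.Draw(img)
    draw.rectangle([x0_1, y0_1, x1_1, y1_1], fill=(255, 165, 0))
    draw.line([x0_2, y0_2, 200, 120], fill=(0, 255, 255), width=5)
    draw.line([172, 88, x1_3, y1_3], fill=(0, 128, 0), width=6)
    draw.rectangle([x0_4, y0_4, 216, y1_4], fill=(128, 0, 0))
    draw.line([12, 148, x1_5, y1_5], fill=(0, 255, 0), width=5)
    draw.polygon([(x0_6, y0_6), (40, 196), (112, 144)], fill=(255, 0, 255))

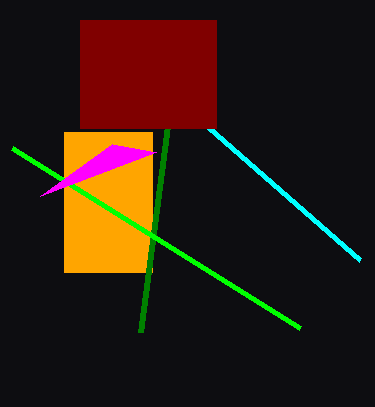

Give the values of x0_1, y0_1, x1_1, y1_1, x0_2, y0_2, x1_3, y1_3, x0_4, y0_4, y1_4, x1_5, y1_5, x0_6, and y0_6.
x0_1 = 64
y0_1 = 132
x1_1 = 152
y1_1 = 272
x0_2 = 360
y0_2 = 260
x1_3 = 140
y1_3 = 332
x0_4 = 80
y0_4 = 20
y1_4 = 128
x1_5 = 300
y1_5 = 328
x0_6 = 156
y0_6 = 152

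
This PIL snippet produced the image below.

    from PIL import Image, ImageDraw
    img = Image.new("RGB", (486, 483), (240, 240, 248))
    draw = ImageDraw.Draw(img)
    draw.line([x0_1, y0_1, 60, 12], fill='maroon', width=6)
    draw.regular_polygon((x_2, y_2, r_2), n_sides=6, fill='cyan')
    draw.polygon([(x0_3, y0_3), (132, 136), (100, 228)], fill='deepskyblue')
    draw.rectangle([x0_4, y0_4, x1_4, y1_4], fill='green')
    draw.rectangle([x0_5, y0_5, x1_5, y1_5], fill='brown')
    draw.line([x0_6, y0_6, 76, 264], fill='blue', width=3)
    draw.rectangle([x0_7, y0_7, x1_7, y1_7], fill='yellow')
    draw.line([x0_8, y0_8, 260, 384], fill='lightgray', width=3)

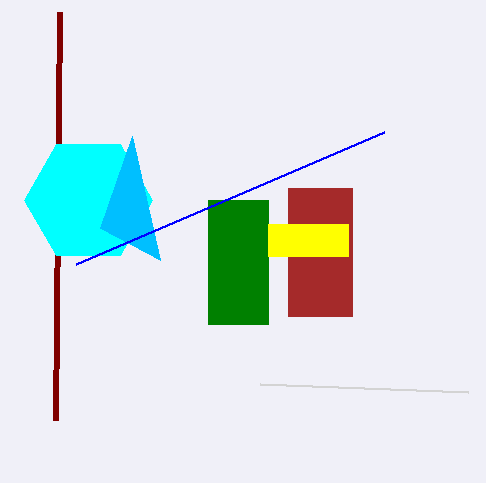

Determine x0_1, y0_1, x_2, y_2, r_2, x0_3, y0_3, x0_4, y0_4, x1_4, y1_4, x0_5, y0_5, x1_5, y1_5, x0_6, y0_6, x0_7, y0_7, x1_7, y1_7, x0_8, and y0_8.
x0_1 = 56
y0_1 = 420
x_2 = 88
y_2 = 200
r_2 = 64
x0_3 = 160
y0_3 = 260
x0_4 = 208
y0_4 = 200
x1_4 = 268
y1_4 = 324
x0_5 = 288
y0_5 = 188
x1_5 = 352
y1_5 = 316
x0_6 = 384
y0_6 = 132
x0_7 = 268
y0_7 = 224
x1_7 = 348
y1_7 = 256
x0_8 = 468
y0_8 = 392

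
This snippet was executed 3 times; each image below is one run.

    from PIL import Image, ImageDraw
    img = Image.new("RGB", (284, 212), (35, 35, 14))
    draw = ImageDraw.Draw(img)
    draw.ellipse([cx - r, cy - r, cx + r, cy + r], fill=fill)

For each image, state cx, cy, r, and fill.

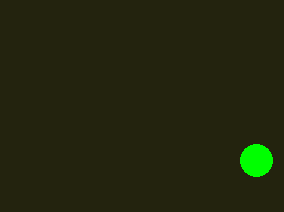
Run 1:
cx = 256; cy = 160; r = 16; fill = 'lime'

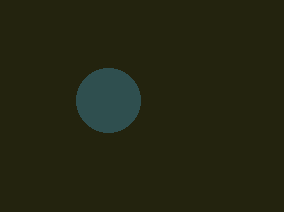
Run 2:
cx = 108; cy = 100; r = 32; fill = 'darkslategray'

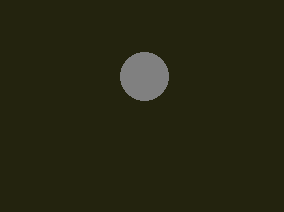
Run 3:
cx = 144
cy = 76
r = 24
fill = 'gray'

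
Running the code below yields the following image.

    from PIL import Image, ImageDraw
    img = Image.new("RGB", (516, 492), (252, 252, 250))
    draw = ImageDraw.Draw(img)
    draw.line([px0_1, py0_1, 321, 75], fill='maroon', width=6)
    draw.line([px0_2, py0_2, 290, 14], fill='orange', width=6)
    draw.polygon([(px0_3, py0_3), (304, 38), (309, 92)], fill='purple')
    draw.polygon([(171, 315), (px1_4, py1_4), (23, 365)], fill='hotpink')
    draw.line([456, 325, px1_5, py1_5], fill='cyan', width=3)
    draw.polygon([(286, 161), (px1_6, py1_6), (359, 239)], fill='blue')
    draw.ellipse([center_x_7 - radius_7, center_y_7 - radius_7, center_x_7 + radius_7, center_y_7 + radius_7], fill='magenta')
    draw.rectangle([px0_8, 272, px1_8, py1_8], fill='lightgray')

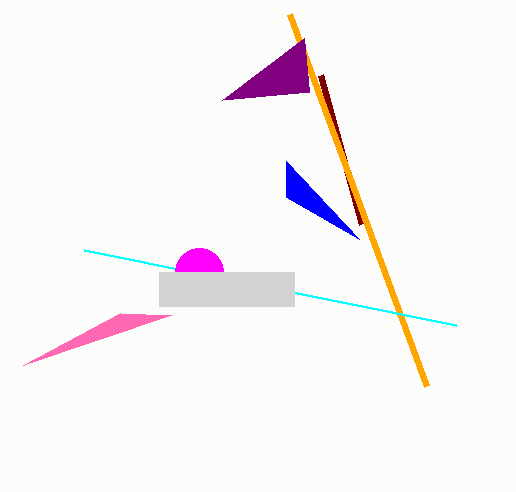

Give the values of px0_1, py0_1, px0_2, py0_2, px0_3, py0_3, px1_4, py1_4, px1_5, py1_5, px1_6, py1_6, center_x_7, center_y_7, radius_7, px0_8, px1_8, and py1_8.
px0_1 = 362; py0_1 = 224; px0_2 = 427; py0_2 = 386; px0_3 = 222; py0_3 = 100; px1_4 = 120; py1_4 = 313; px1_5 = 84; py1_5 = 250; px1_6 = 286; py1_6 = 197; center_x_7 = 199; center_y_7 = 272; radius_7 = 24; px0_8 = 159; px1_8 = 294; py1_8 = 306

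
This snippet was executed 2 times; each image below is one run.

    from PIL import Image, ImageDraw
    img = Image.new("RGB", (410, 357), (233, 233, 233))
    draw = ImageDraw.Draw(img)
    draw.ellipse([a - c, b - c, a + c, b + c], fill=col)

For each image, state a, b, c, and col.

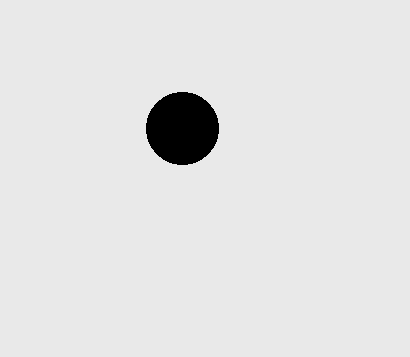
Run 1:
a = 182, b = 128, c = 36, col = 'black'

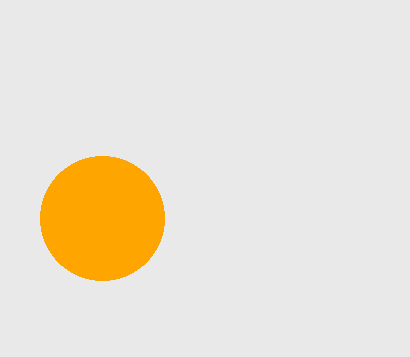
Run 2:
a = 102, b = 218, c = 62, col = 'orange'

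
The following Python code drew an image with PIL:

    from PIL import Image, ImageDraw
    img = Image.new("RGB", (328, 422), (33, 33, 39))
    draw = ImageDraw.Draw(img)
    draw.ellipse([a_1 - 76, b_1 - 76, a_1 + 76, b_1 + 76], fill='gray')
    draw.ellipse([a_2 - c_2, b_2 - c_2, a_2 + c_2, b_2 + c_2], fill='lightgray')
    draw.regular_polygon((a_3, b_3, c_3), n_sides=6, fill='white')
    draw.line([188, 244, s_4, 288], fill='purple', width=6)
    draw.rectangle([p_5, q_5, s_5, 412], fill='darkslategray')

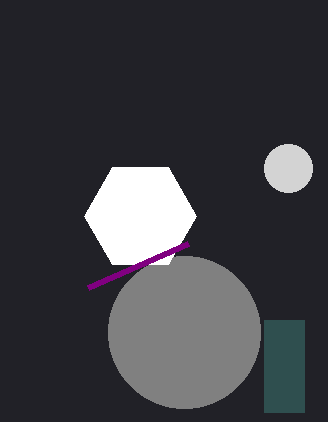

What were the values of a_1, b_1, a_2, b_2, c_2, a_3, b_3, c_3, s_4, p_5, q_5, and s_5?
a_1 = 184, b_1 = 332, a_2 = 288, b_2 = 168, c_2 = 24, a_3 = 140, b_3 = 216, c_3 = 56, s_4 = 88, p_5 = 264, q_5 = 320, s_5 = 304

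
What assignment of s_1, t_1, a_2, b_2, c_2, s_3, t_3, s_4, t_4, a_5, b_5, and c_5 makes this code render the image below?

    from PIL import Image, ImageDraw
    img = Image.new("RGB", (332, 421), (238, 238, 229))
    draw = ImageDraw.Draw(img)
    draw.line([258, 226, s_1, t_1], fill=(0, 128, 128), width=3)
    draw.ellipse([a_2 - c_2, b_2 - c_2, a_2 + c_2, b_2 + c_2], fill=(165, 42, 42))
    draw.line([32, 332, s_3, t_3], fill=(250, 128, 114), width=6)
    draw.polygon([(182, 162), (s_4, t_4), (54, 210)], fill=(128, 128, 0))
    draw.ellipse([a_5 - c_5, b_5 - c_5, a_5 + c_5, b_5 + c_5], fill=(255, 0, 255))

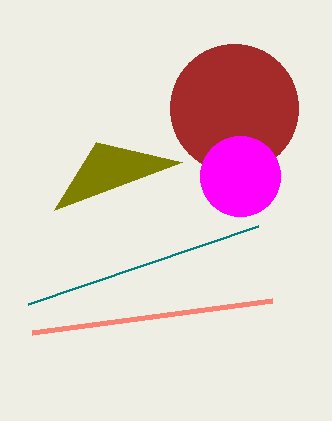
s_1 = 28, t_1 = 304, a_2 = 234, b_2 = 108, c_2 = 64, s_3 = 272, t_3 = 300, s_4 = 96, t_4 = 142, a_5 = 240, b_5 = 176, c_5 = 40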